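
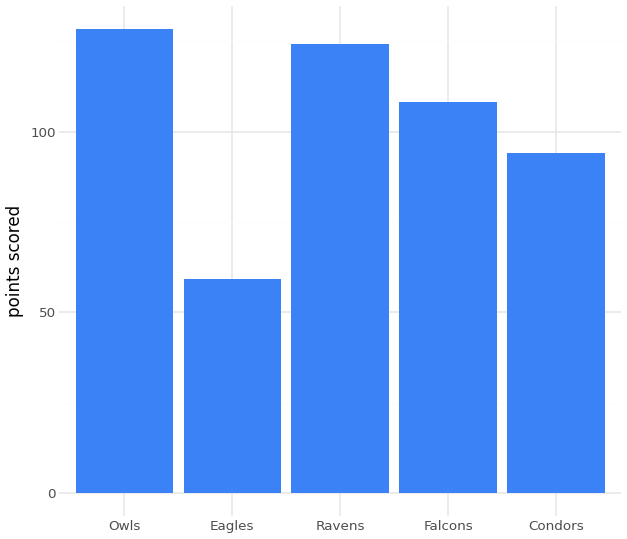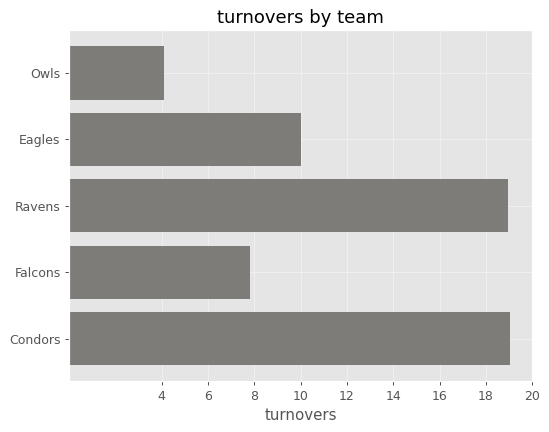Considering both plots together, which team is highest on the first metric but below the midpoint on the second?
Owls

Chart 2 median turnovers ≈ 10; below-median teams: Owls, Falcons. Among those, Owls has the highest points scored (≈ 120).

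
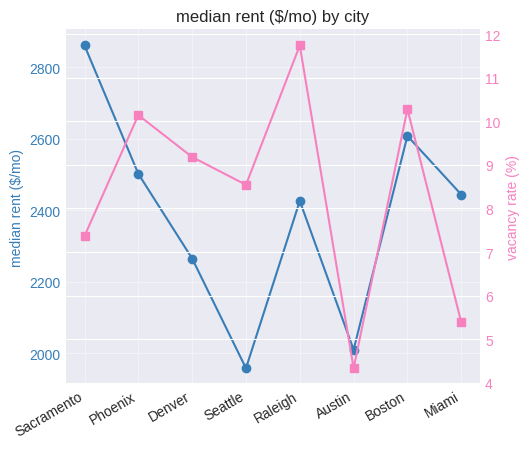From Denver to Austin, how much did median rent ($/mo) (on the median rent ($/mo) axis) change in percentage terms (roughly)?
Denver ≈ 2300, Austin ≈ 2000; (2000 − 2300) / 2300 ≈ -13%.

≈ -13%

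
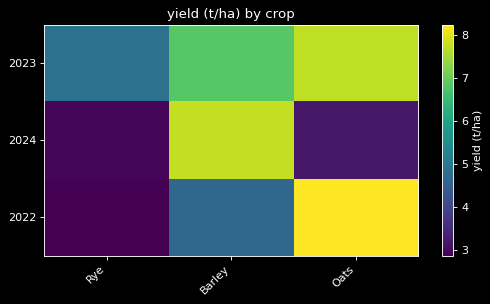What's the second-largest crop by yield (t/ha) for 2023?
Barley

Top 3 for 2023: Oats ≈ 7.5, Barley ≈ 7.0, Rye ≈ 5.0.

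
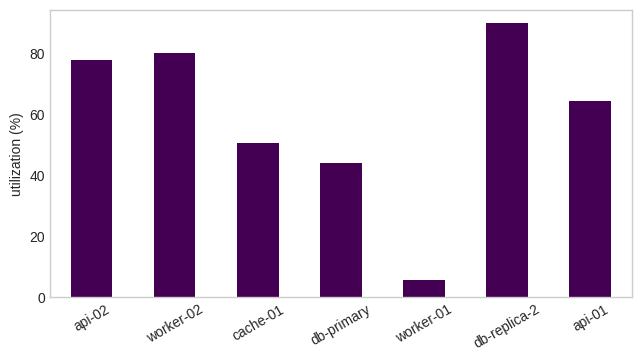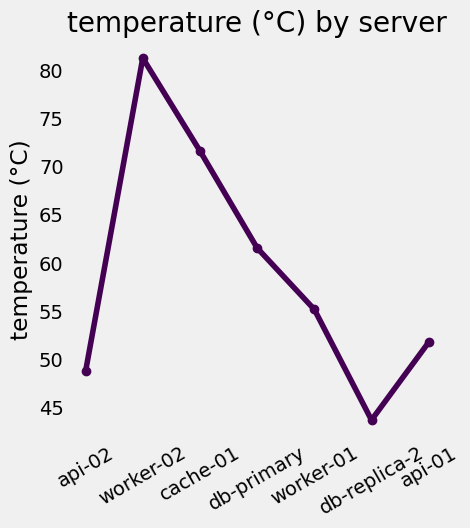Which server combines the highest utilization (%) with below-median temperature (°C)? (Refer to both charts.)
db-replica-2

Chart 2 median temperature (°C) ≈ 60; below-median servers: api-02, db-replica-2, api-01. Among those, db-replica-2 has the highest utilization (%) (≈ 90).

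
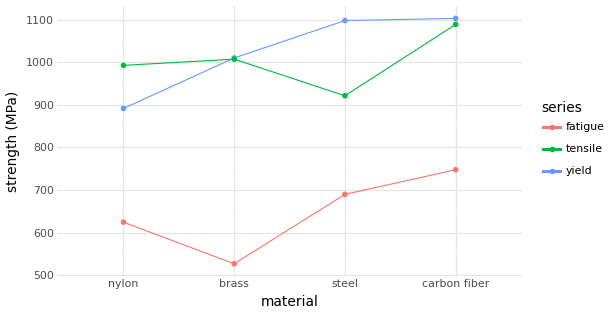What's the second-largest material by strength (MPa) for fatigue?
Top 3 for fatigue: carbon fiber ≈ 750, steel ≈ 700, nylon ≈ 600.

steel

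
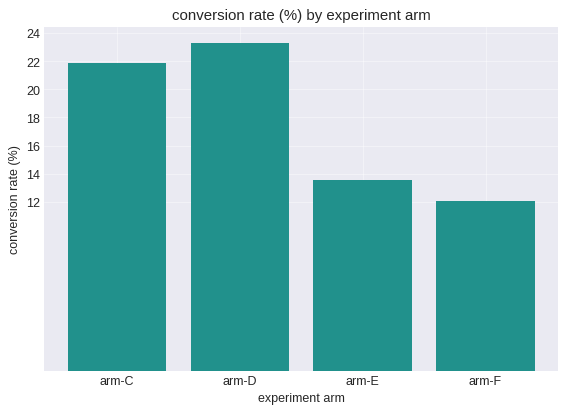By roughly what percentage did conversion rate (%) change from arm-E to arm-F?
≈ -14.3%

arm-E ≈ 14, arm-F ≈ 12; (12 − 14) / 14 ≈ -14.3%.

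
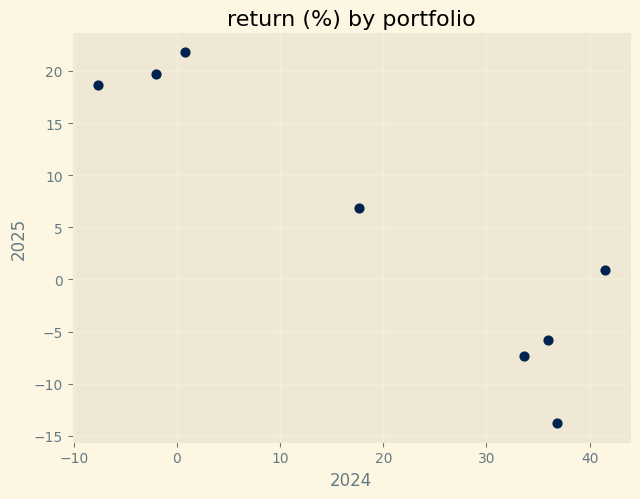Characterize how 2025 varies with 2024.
negative, strong

Points are negatively correlated; strong (|r| ≈ 0.9).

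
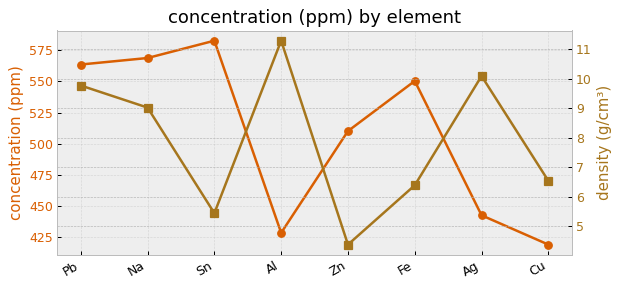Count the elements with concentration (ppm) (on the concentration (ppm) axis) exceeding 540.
4

Above 540: Pb, Na, Sn, Fe.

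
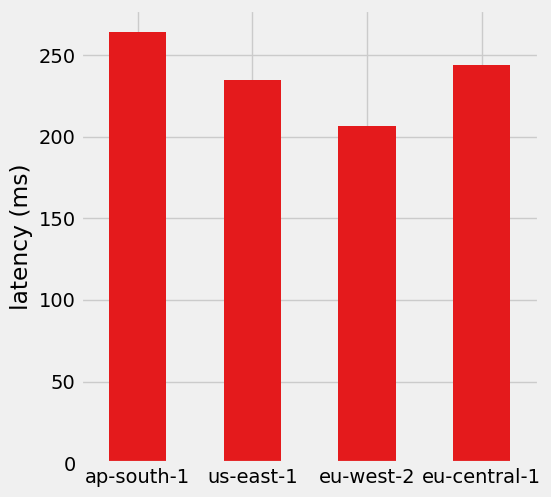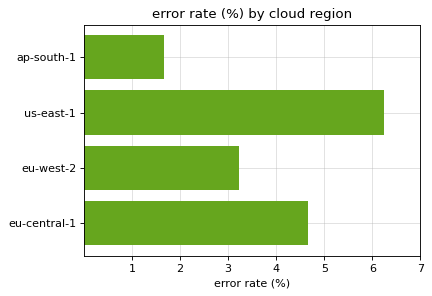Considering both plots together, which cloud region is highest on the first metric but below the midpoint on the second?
ap-south-1

Chart 2 median error rate (%) ≈ 4; below-median cloud regions: ap-south-1, eu-west-2. Among those, ap-south-1 has the highest latency (ms) (≈ 275).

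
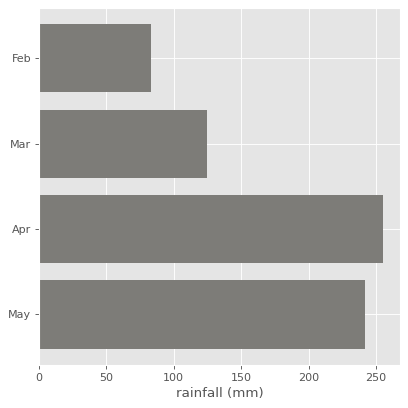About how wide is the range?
≈ 175

Max Apr ≈ 250, min Feb ≈ 75; range ≈ 175.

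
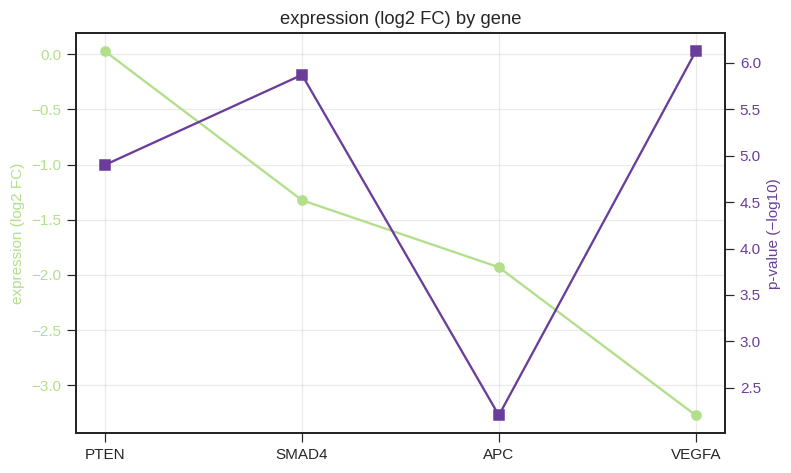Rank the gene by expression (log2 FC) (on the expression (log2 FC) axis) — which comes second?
SMAD4

Top 3 (on the expression (log2 FC) axis): PTEN ≈ 0.0, SMAD4 ≈ -1.5, APC ≈ -2.0.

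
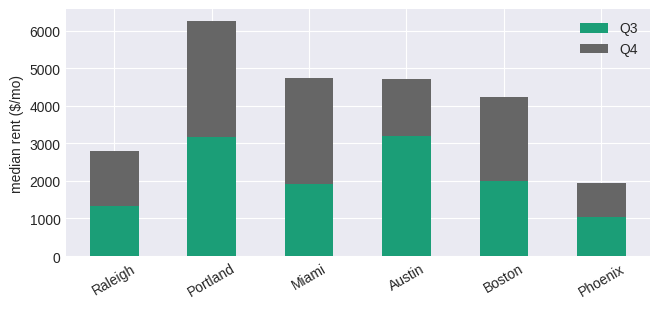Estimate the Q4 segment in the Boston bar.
Q4 top ≈ 4000, bottom ≈ 2000; segment ≈ 2000.

≈ 2000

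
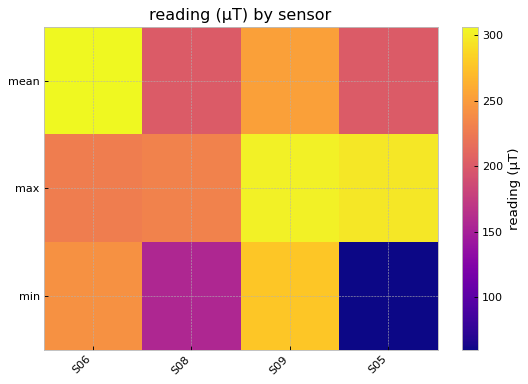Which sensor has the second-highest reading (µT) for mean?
Top 3 for mean: S06 ≈ 300, S09 ≈ 250, S08 ≈ 200.

S09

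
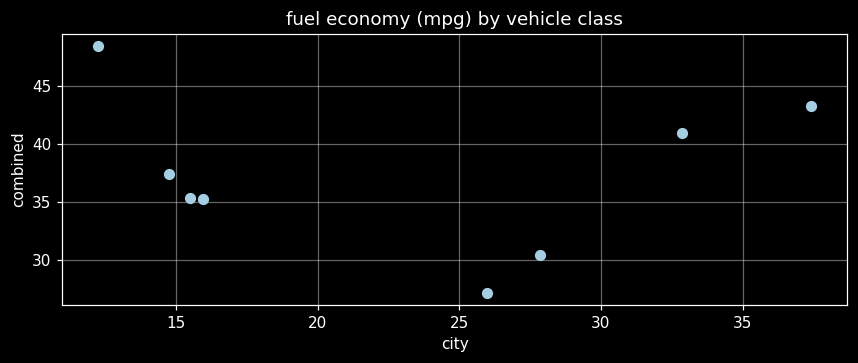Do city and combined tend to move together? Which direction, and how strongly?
no clear correlation

Points are roughly uncorrelated; weak (|r| ≈ 0.1).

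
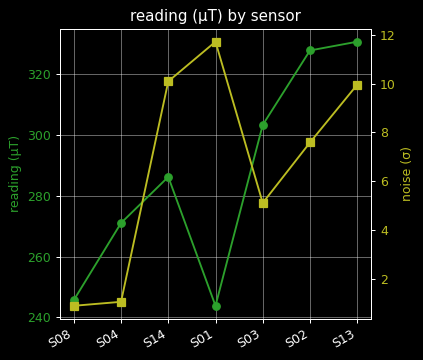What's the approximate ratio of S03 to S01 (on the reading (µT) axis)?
S03 ≈ 300, S01 ≈ 240; 300/240 ≈ 1.25.

≈ 1.25×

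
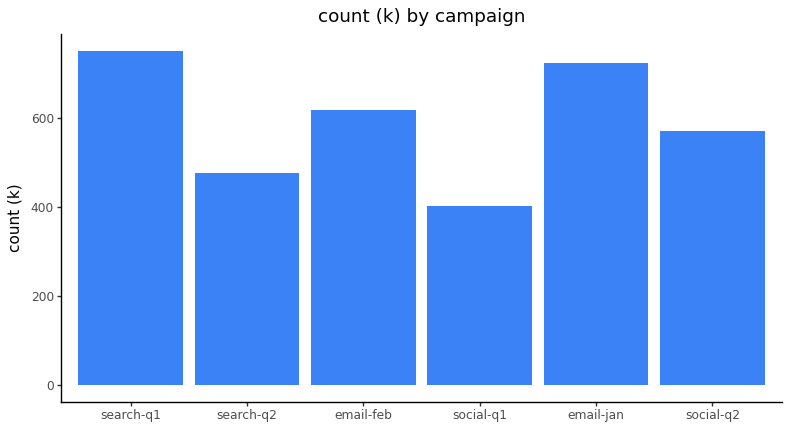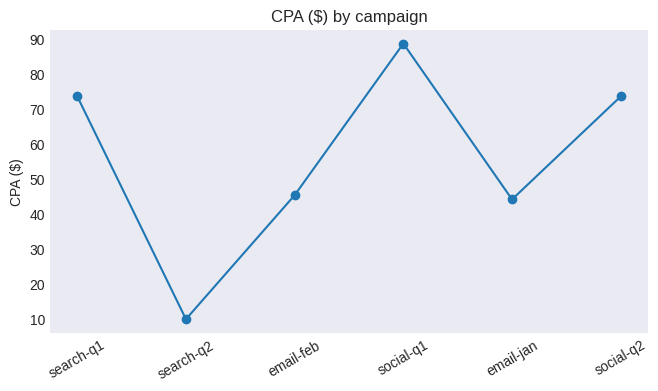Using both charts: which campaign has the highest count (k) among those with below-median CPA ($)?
Chart 2 median CPA ($) ≈ 60; below-median campaigns: search-q2, email-feb, email-jan. Among those, email-jan has the highest count (k) (≈ 700).

email-jan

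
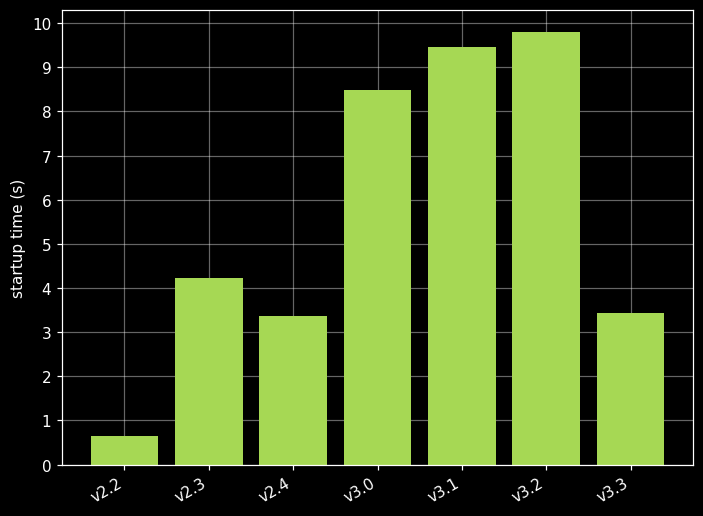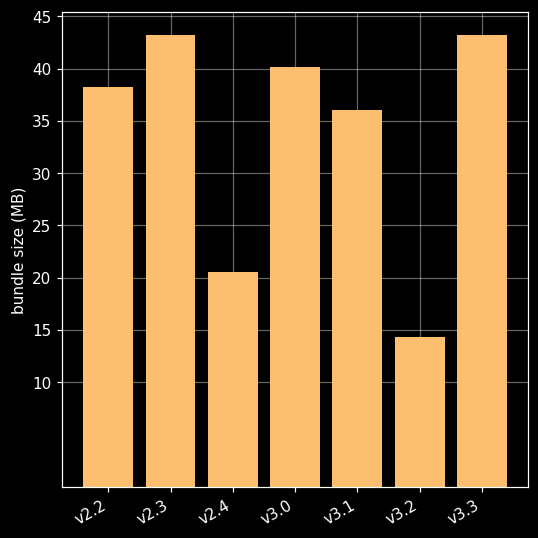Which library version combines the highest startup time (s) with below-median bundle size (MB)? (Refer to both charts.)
Chart 2 median bundle size (MB) ≈ 40; below-median library versions: v2.4, v3.1, v3.2. Among those, v3.2 has the highest startup time (s) (≈ 10).

v3.2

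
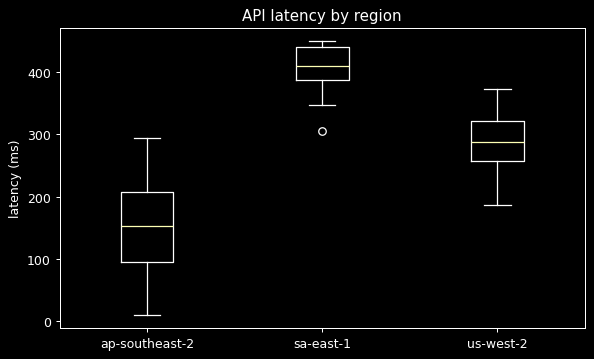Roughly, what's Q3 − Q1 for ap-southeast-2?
Q3 ≈ 200, Q1 ≈ 100; IQR ≈ 100.

≈ 100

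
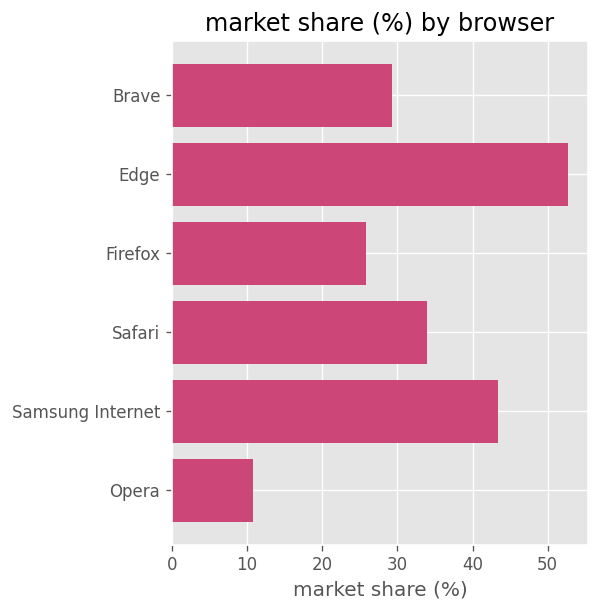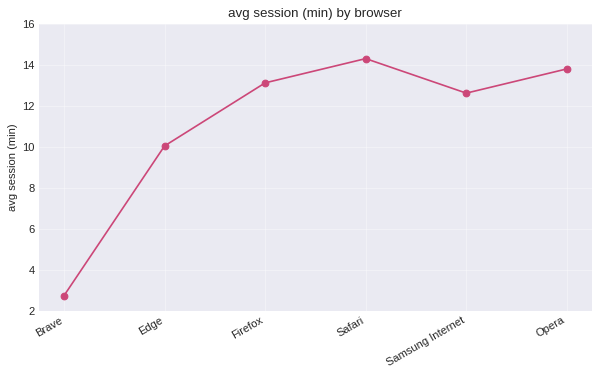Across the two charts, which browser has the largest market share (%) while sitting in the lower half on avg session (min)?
Edge

Chart 2 median avg session (min) ≈ 12; below-median browsers: Brave, Edge, Samsung Internet. Among those, Edge has the highest market share (%) (≈ 55).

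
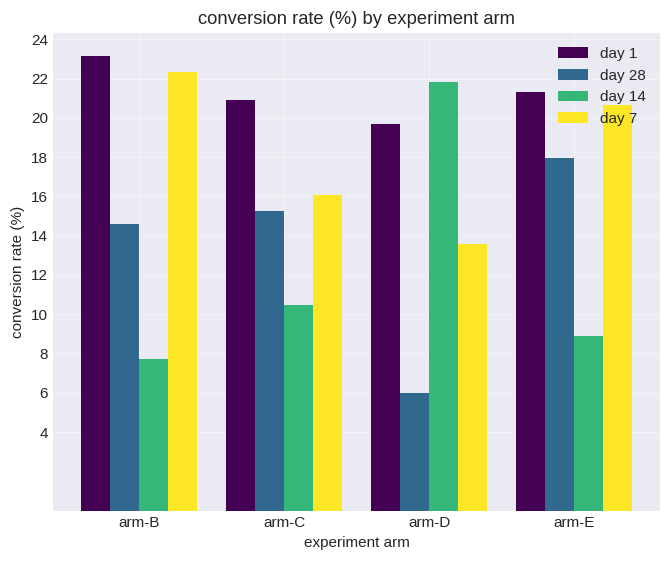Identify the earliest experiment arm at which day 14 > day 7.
arm-D

arm-C: day 14 ≈ 10 vs day 7 ≈ 16 (not yet); arm-D: day 14 ≈ 22 vs day 7 ≈ 14 (first crossover).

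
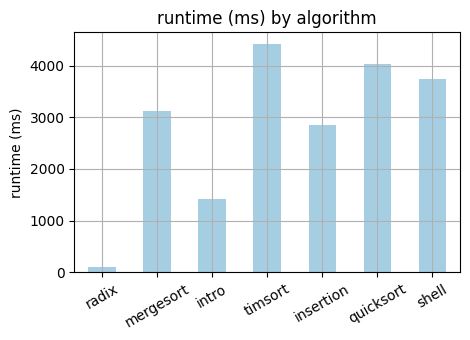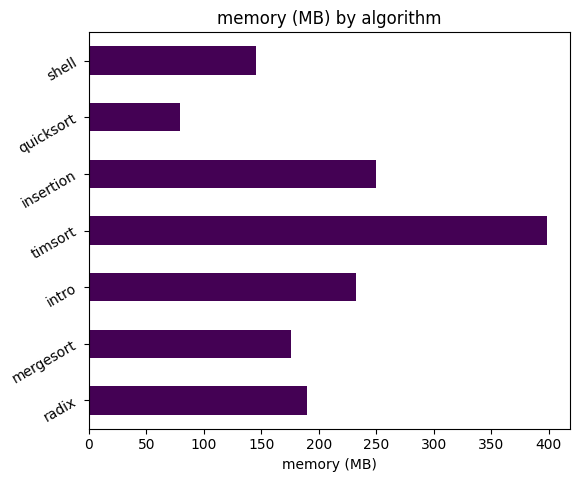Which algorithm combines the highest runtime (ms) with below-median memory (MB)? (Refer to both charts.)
Chart 2 median memory (MB) ≈ 200; below-median algorithms: mergesort, quicksort, shell. Among those, quicksort has the highest runtime (ms) (≈ 4000).

quicksort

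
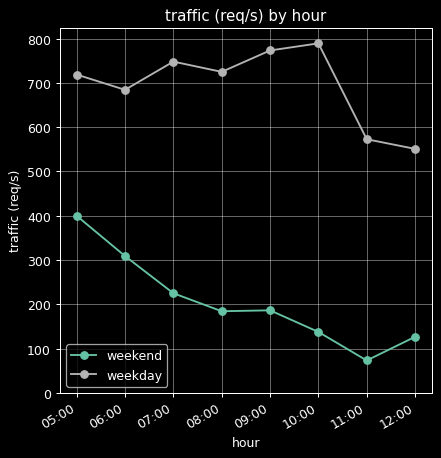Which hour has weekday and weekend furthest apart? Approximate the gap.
10:00, ≈ 700 req/s

10:00: weekday ≈ 800, weekend ≈ 100 → gap ≈ 700. Next-largest (09:00) is only ≈ 600.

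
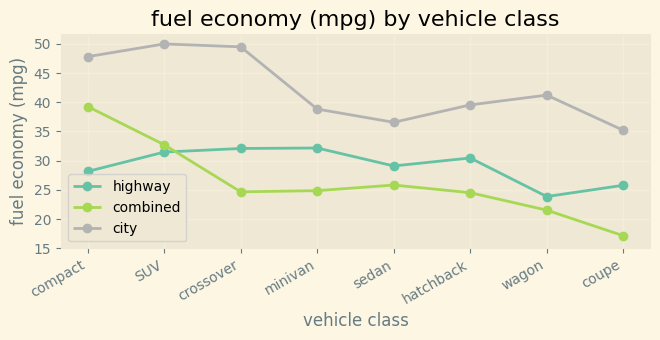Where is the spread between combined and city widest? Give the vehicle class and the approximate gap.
crossover: combined ≈ 25, city ≈ 50 → gap ≈ 25. Next-largest (wagon) is only ≈ 20.

crossover, ≈ 25 mpg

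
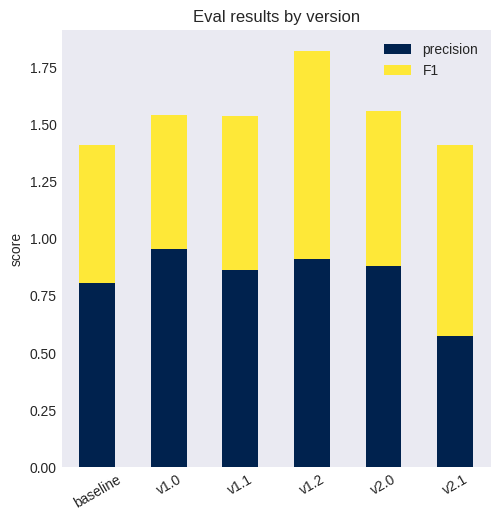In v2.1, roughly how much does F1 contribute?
F1 top ≈ 1.4, bottom ≈ 0.6; segment ≈ 0.8.

≈ 0.8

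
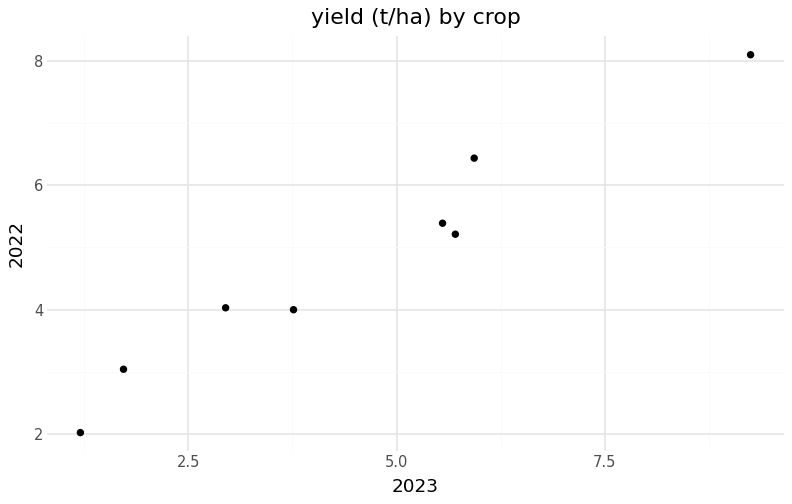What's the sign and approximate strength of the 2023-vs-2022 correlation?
Points are positively correlated; strong (|r| ≈ 1.0).

positive, strong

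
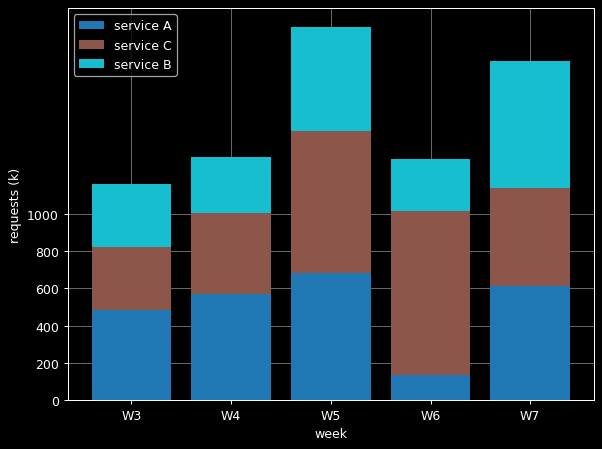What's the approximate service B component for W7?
≈ 600

service B top ≈ 1800, bottom ≈ 1200; segment ≈ 600.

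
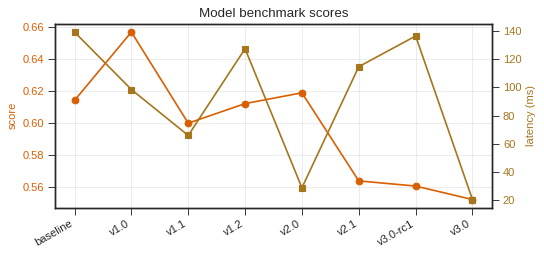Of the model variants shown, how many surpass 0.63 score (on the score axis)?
Above 0.63: v1.0.

1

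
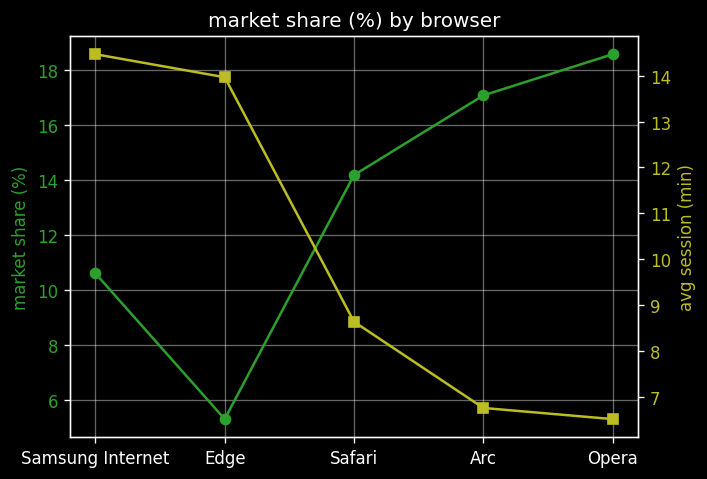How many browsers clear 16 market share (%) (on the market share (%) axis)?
2

Above 16: Arc, Opera.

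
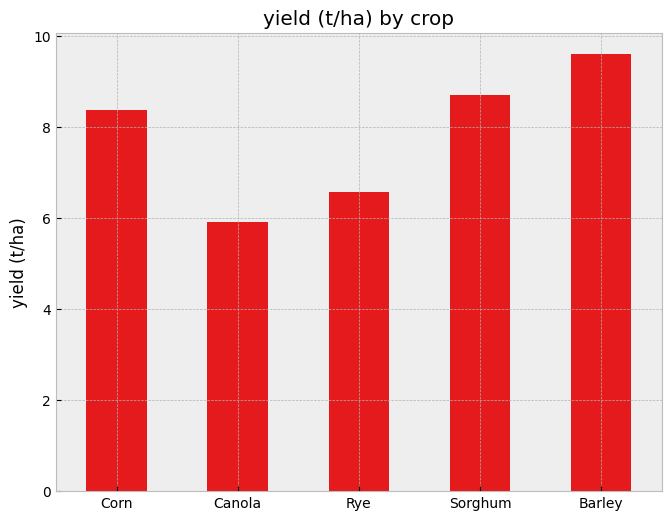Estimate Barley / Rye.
≈ 1.43×

Barley ≈ 10, Rye ≈ 7; 10/7 ≈ 1.43.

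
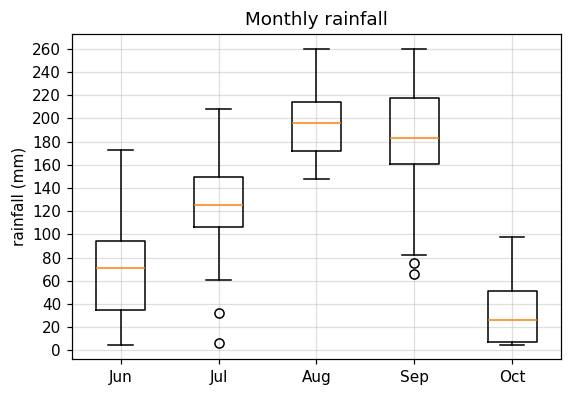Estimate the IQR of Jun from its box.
≈ 60

Q3 ≈ 100, Q1 ≈ 40; IQR ≈ 60.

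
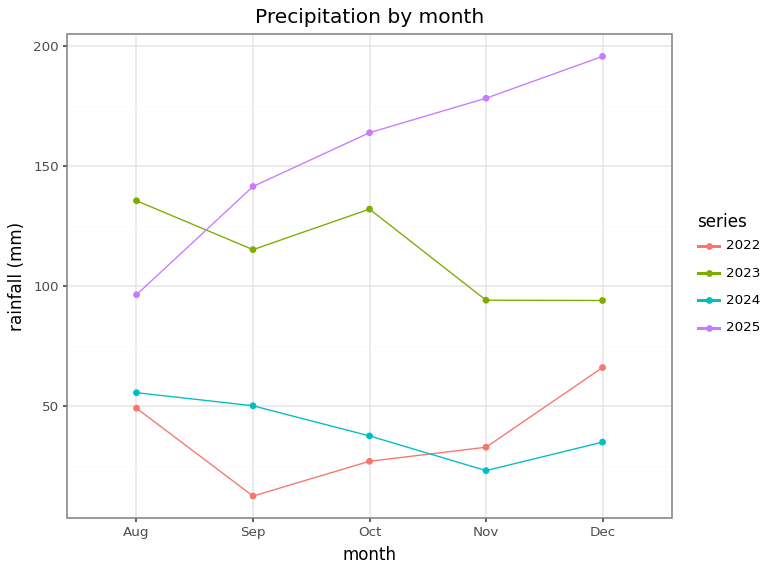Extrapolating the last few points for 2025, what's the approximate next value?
≈ 220

Last three: 160, 180, 200 → slope ≈ 20/step → next ≈ 220.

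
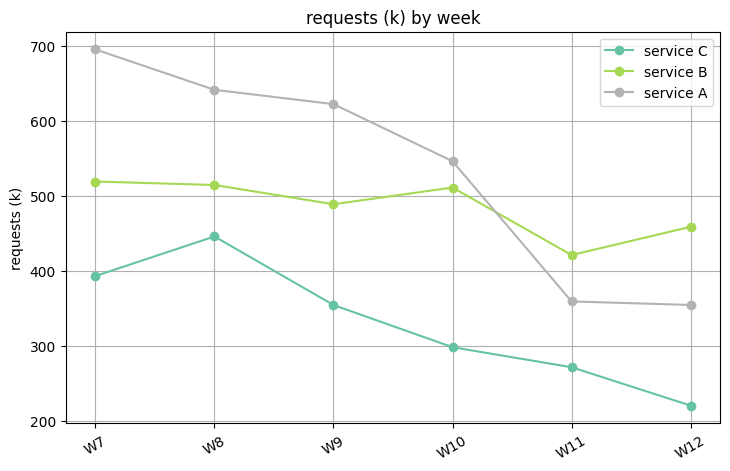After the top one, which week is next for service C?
Top 3 for service C: W8 ≈ 450, W7 ≈ 400, W9 ≈ 350.

W7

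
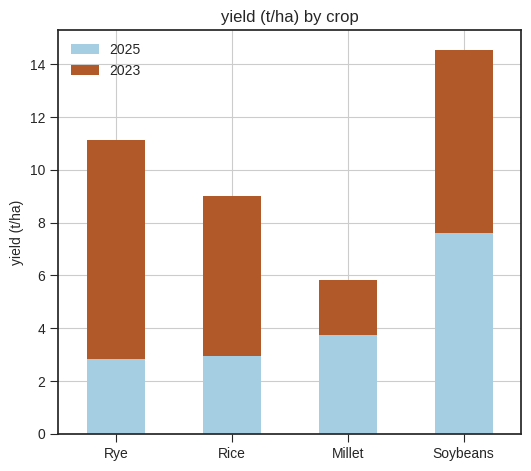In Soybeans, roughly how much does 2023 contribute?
2023 top ≈ 14, bottom ≈ 8; segment ≈ 6.

≈ 6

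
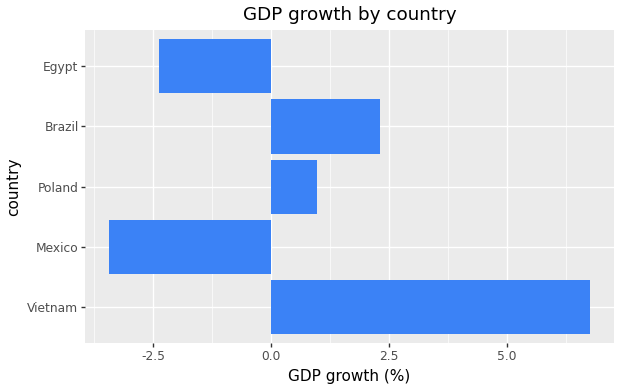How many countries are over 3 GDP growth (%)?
1

Above 3: Vietnam.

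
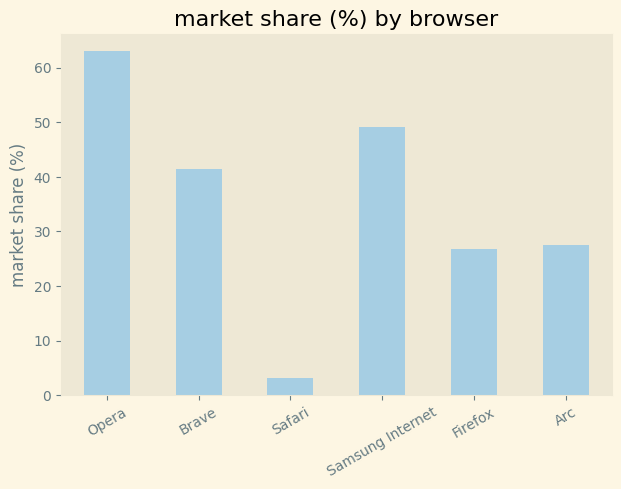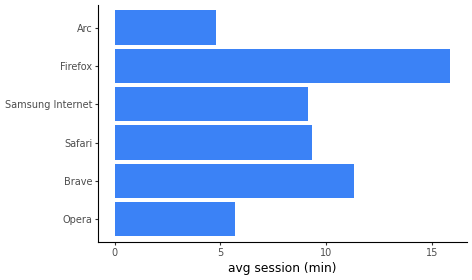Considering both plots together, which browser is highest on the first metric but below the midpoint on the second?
Opera

Chart 2 median avg session (min) ≈ 10; below-median browsers: Opera, Samsung Internet, Arc. Among those, Opera has the highest market share (%) (≈ 60).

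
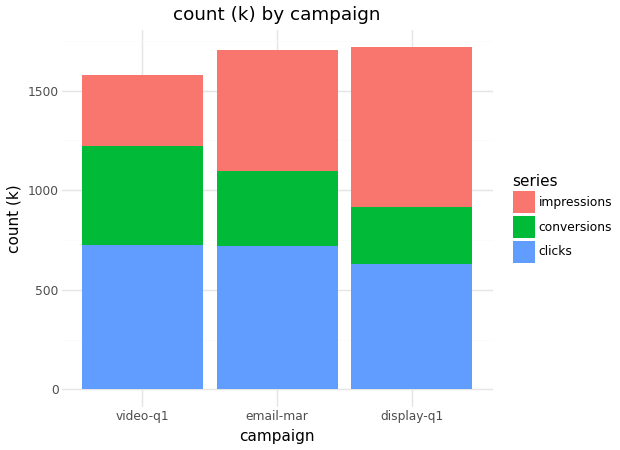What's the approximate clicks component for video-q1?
≈ 800

clicks top ≈ 800, bottom ≈ 0; segment ≈ 800.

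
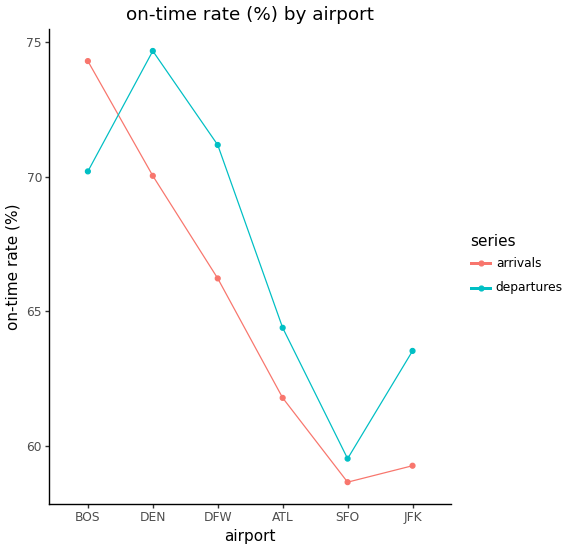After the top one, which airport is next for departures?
Top 3 for departures: DEN ≈ 74, DFW ≈ 72, BOS ≈ 70.

DFW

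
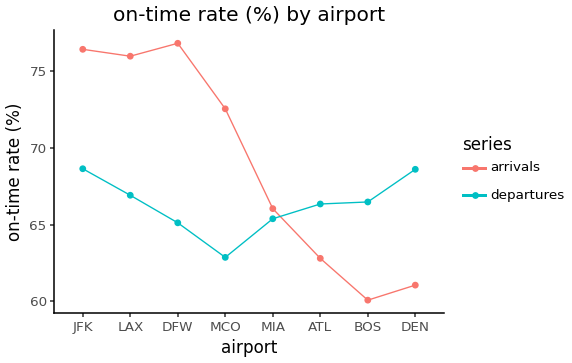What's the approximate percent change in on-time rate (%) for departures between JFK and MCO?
JFK ≈ 68, MCO ≈ 62; (62 − 68) / 68 ≈ -8.8%.

≈ -8.8%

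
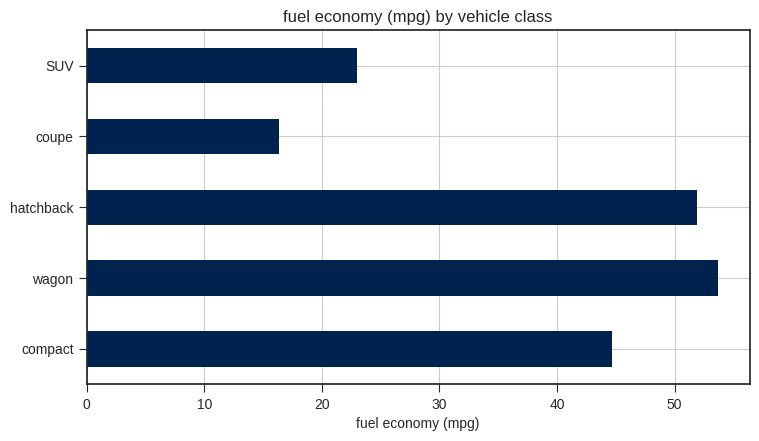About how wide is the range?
≈ 40

Max wagon ≈ 55, min coupe ≈ 15; range ≈ 40.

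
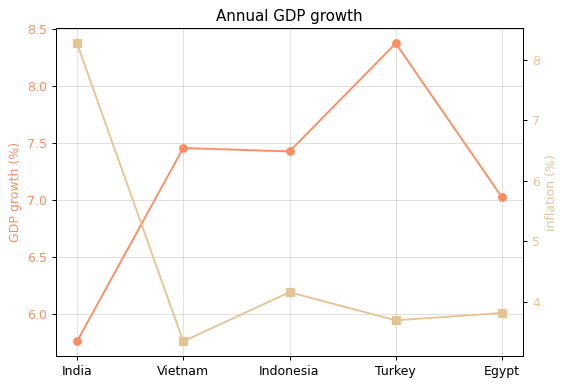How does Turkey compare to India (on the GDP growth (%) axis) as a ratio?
≈ 1.42×

Turkey ≈ 8.5, India ≈ 6.0; 8.5/6.0 ≈ 1.42.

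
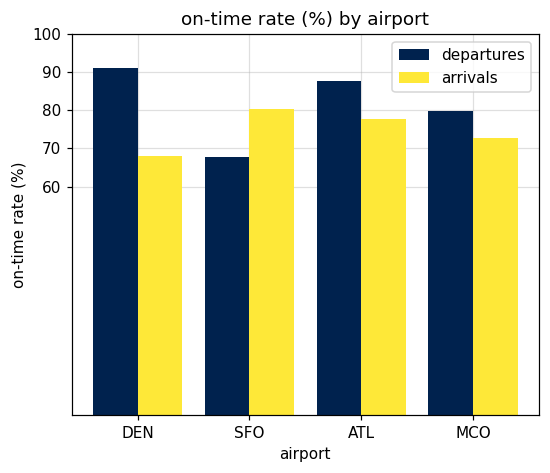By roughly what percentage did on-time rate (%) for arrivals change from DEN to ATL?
≈ +14.3%

DEN ≈ 70, ATL ≈ 80; (80 − 70) / 70 ≈ +14.3%.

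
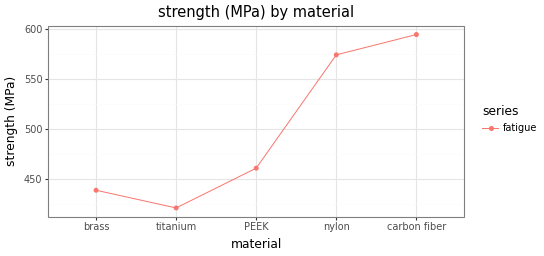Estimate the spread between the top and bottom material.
≈ 180

Max carbon fiber ≈ 600, min titanium ≈ 420; range ≈ 180.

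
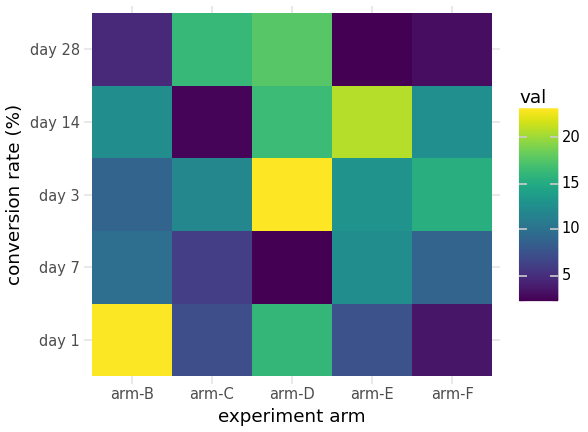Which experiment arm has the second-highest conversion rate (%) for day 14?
arm-D

Top 3 for day 14: arm-E ≈ 20, arm-D ≈ 16, arm-F ≈ 12.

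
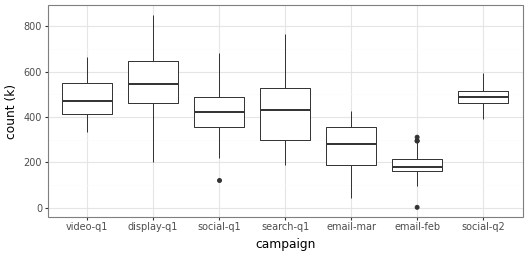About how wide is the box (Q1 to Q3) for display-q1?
≈ 200

Q3 ≈ 650, Q1 ≈ 450; IQR ≈ 200.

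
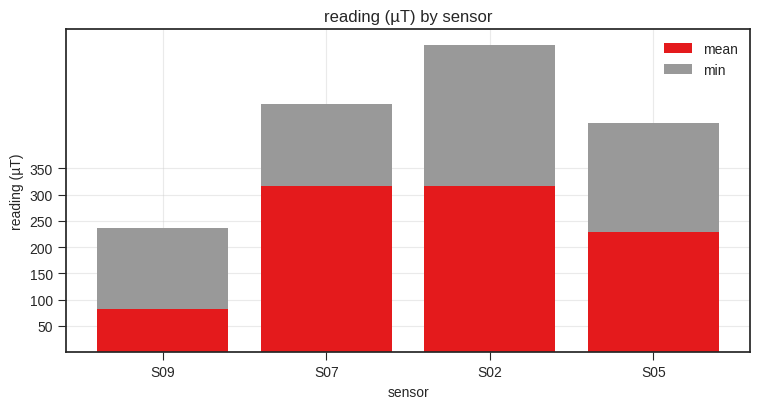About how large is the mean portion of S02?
mean top ≈ 300, bottom ≈ 0; segment ≈ 300.

≈ 300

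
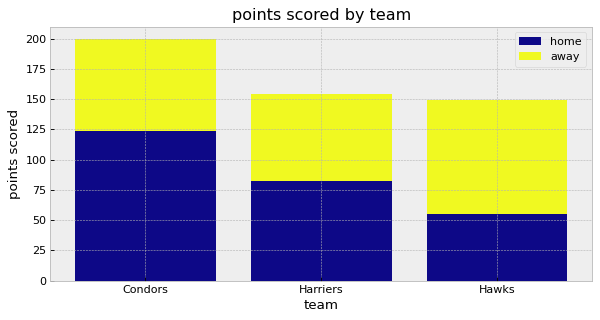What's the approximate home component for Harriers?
home top ≈ 80, bottom ≈ 0; segment ≈ 80.

≈ 80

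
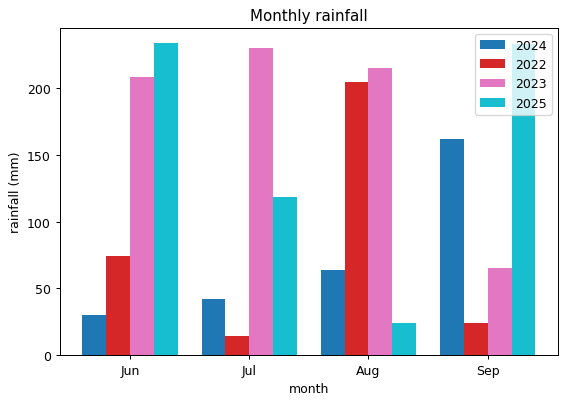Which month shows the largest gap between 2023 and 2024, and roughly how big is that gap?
Jul: 2023 ≈ 240, 2024 ≈ 40 → gap ≈ 200. Next-largest (Jun) is only ≈ 180.

Jul, ≈ 200 mm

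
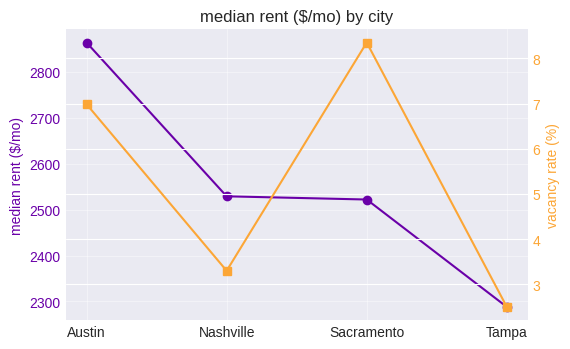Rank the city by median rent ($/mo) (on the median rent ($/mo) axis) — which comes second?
Nashville

Top 3 (on the median rent ($/mo) axis): Austin ≈ 2850, Nashville ≈ 2550, Sacramento ≈ 2500.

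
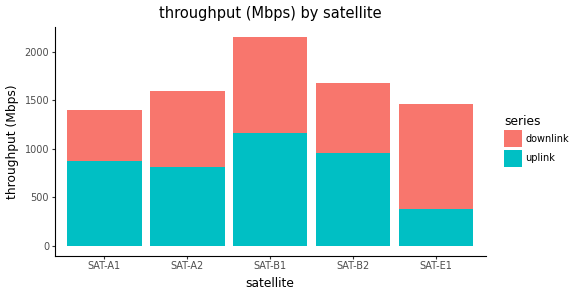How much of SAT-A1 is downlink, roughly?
≈ 600

downlink top ≈ 1400, bottom ≈ 800; segment ≈ 600.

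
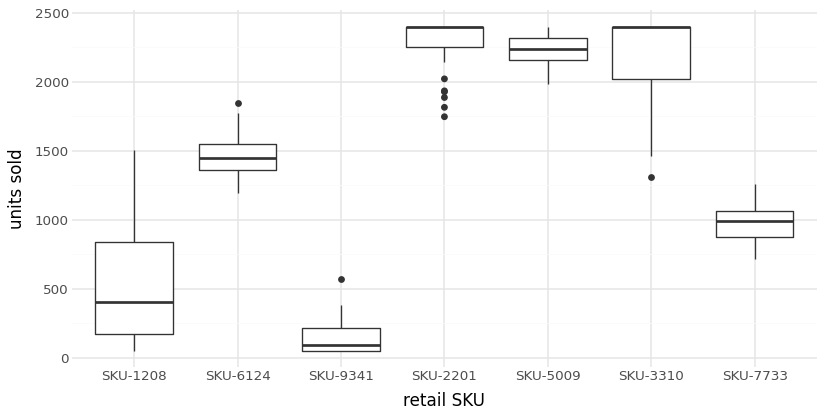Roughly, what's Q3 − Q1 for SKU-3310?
Q3 ≈ 2400, Q1 ≈ 2000; IQR ≈ 400.

≈ 400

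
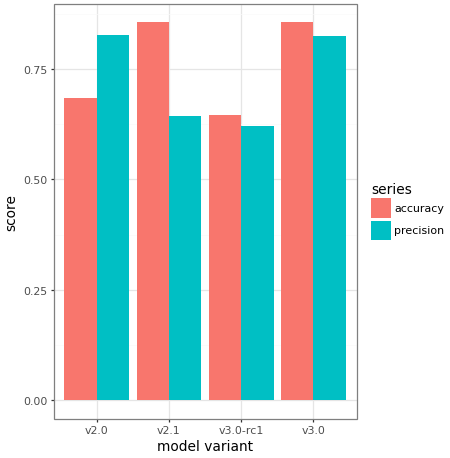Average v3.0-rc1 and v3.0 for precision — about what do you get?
≈ 0.7

(0.6 + 0.8) / 2 ≈ 0.7.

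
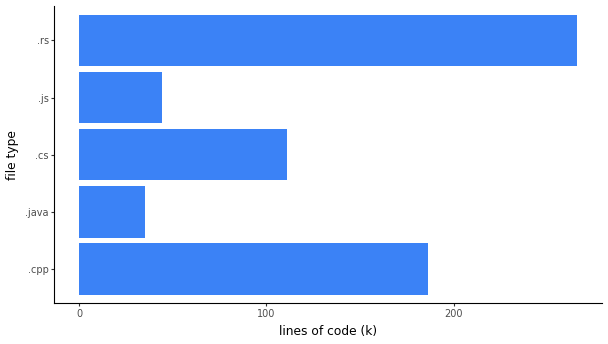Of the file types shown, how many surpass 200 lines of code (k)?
1

Above 200: .rs.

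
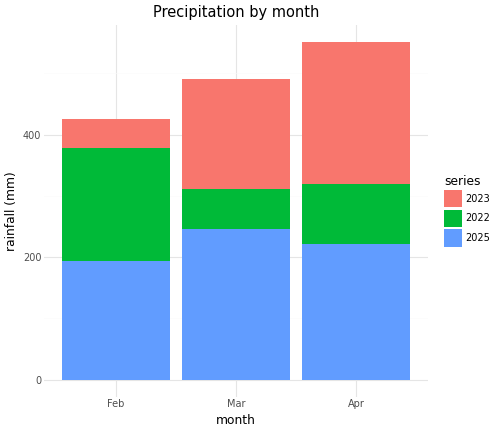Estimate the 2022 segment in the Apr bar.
≈ 100

2022 top ≈ 300, bottom ≈ 200; segment ≈ 100.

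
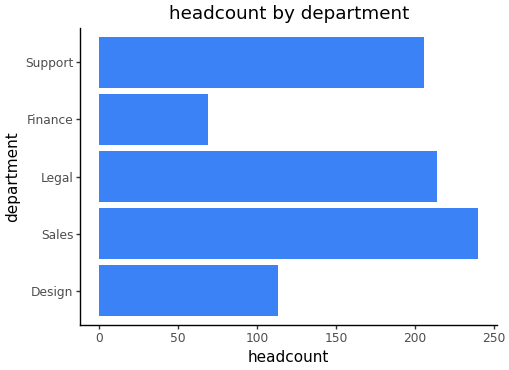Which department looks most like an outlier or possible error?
Finance ≈ 60; the rest sit between ≈ 120 and ≈ 240.

Finance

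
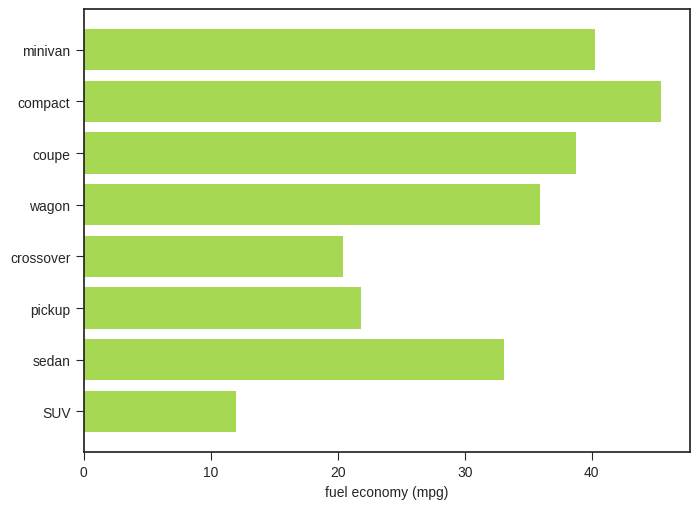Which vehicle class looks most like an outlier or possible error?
SUV ≈ 10; the rest sit between ≈ 20 and ≈ 45.

SUV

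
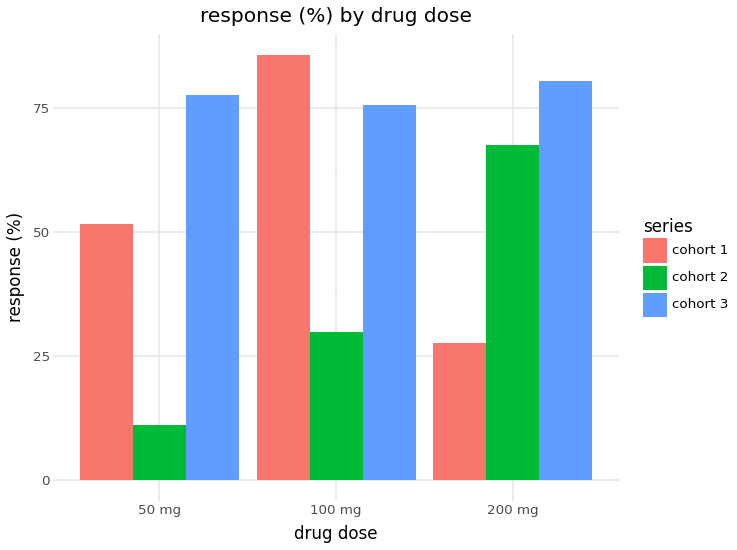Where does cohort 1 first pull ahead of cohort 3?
50 mg: cohort 1 ≈ 50 vs cohort 3 ≈ 80 (not yet); 100 mg: cohort 1 ≈ 90 vs cohort 3 ≈ 80 (first crossover).

100 mg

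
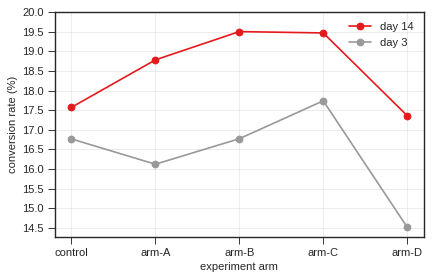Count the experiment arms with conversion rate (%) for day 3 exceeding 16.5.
3

Above 16.5: control, arm-B, arm-C.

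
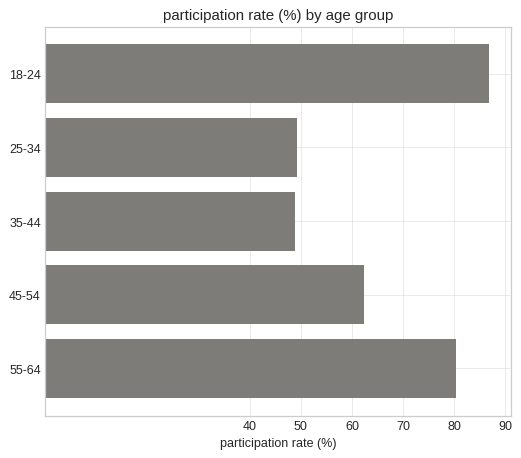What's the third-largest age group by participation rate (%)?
Top 4: 18-24 ≈ 90, 55-64 ≈ 80, 45-54 ≈ 60, 25-34 ≈ 50.

45-54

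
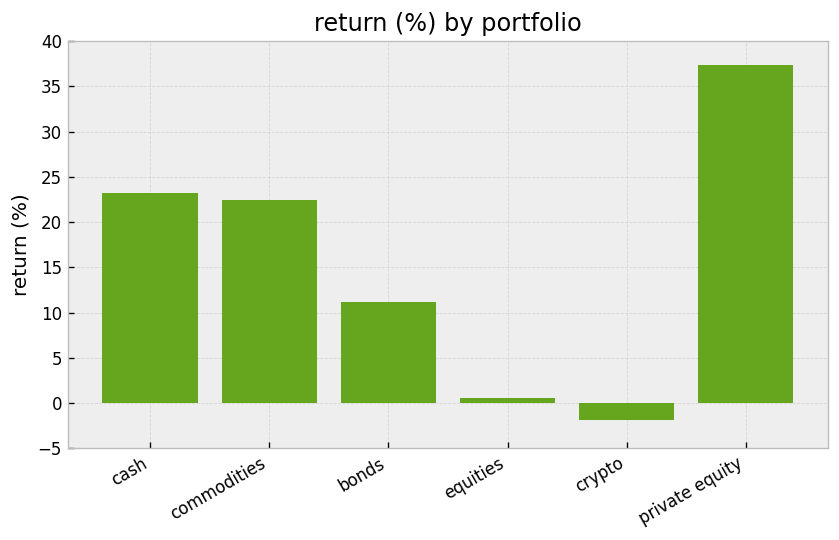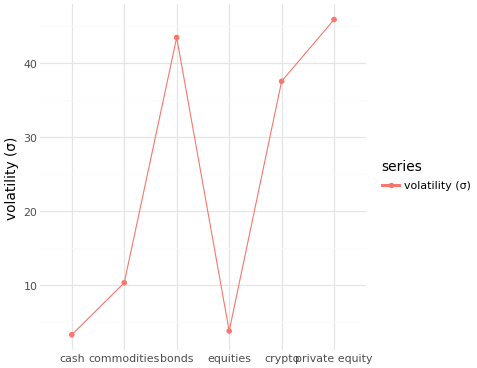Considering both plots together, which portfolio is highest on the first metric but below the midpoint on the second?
Chart 2 median volatility (σ) ≈ 25; below-median portfolios: cash, commodities, equities. Among those, cash has the highest return (%) (≈ 25).

cash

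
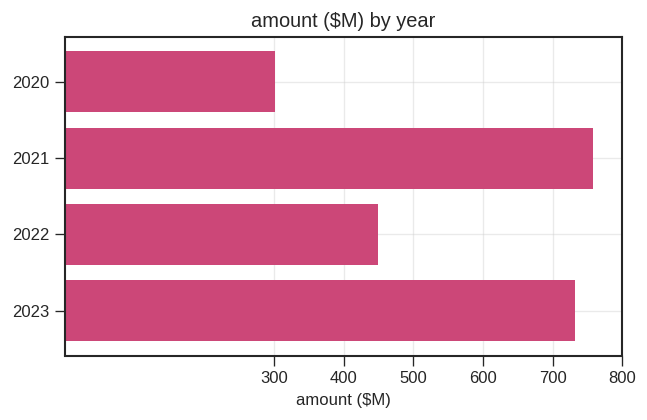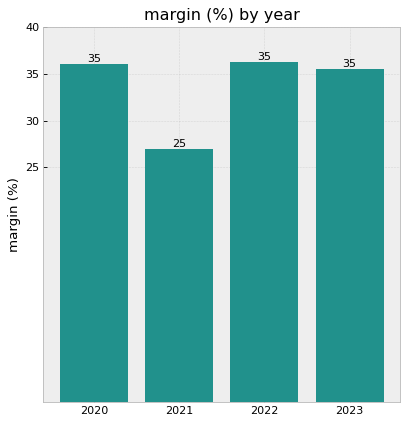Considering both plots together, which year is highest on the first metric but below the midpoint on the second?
Chart 2 median margin (%) ≈ 35; below-median years: 2021, 2023. Among those, 2021 has the highest amount ($M) (≈ 800).

2021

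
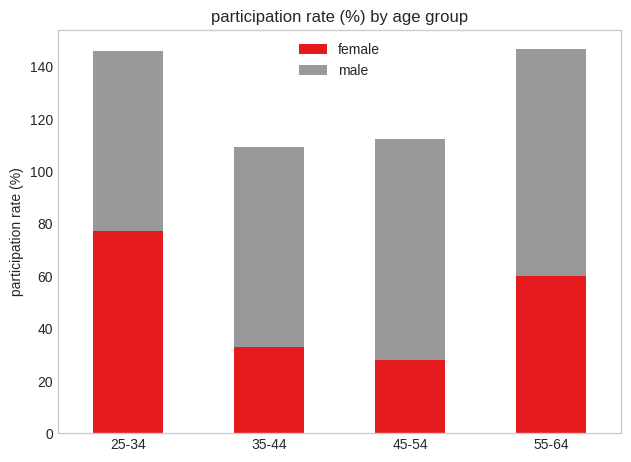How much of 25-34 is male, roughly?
male top ≈ 140, bottom ≈ 80; segment ≈ 60.

≈ 60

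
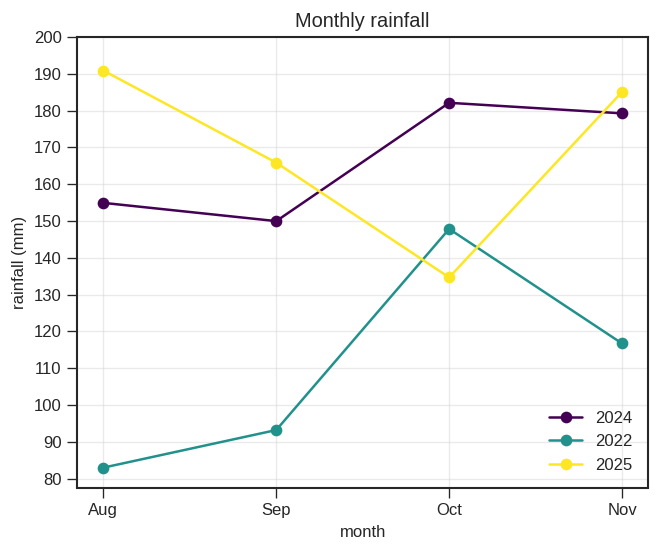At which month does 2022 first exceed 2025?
Sep: 2022 ≈ 90 vs 2025 ≈ 170 (not yet); Oct: 2022 ≈ 150 vs 2025 ≈ 130 (first crossover).

Oct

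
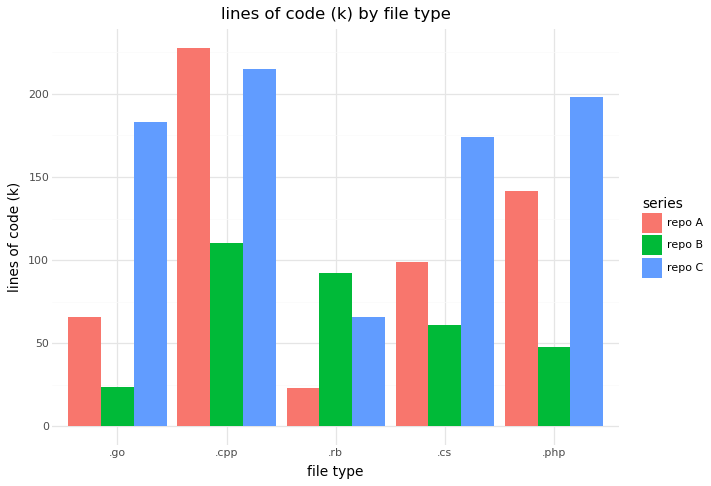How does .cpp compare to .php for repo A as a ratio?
≈ 1.57×

.cpp ≈ 220, .php ≈ 140; 220/140 ≈ 1.57.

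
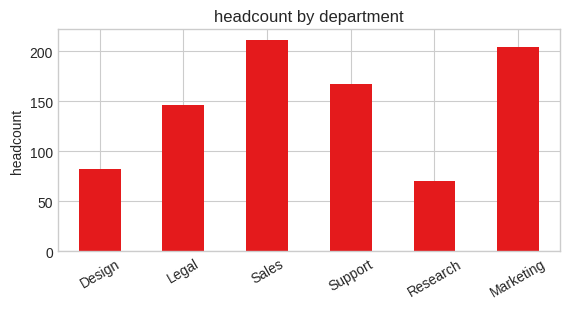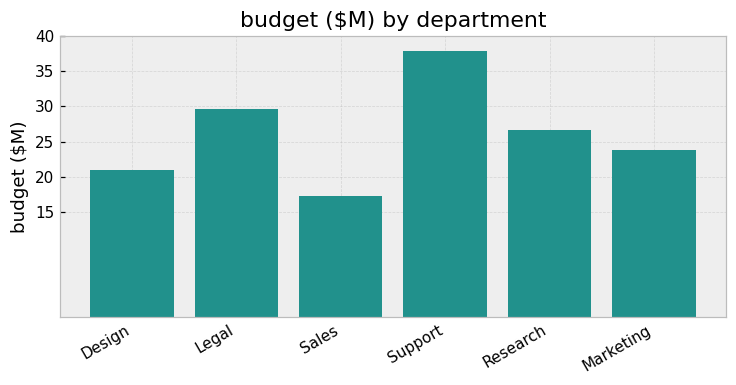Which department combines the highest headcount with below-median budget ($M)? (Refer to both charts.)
Sales

Chart 2 median budget ($M) ≈ 25; below-median departments: Design, Sales, Marketing. Among those, Sales has the highest headcount (≈ 220).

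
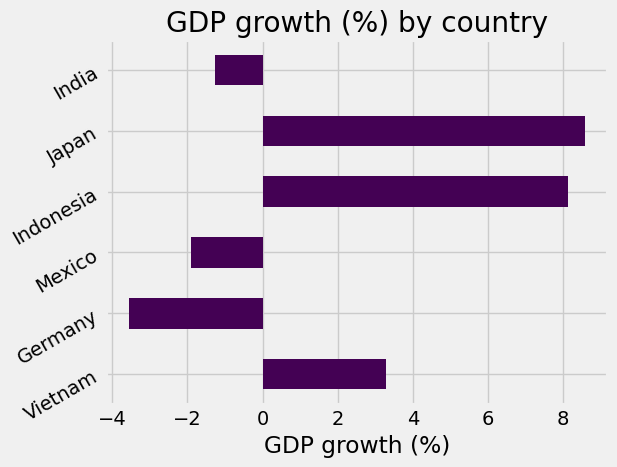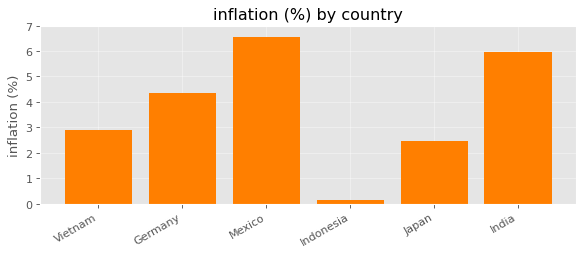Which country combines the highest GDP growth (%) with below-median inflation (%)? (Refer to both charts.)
Japan

Chart 2 median inflation (%) ≈ 4; below-median countries: Vietnam, Indonesia, Japan. Among those, Japan has the highest GDP growth (%) (≈ 9).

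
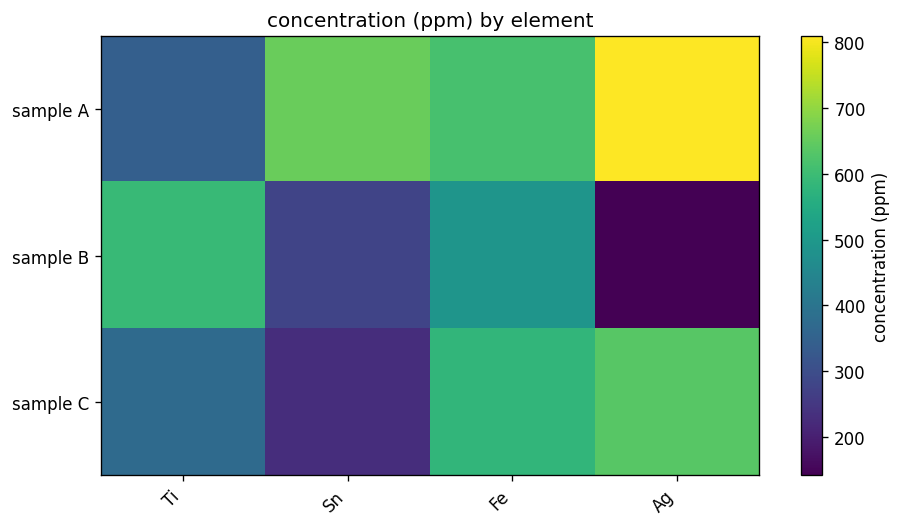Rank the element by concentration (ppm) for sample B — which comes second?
Fe

Top 3 for sample B: Ti ≈ 600, Fe ≈ 500, Sn ≈ 300.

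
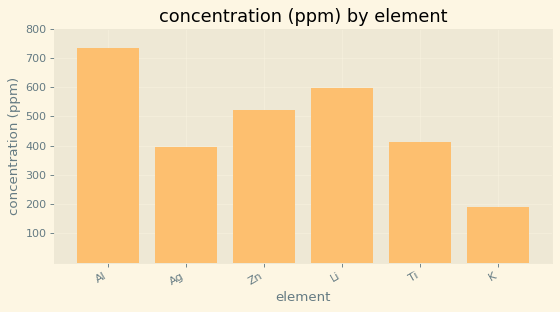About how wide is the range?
≈ 500

Max Al ≈ 700, min K ≈ 200; range ≈ 500.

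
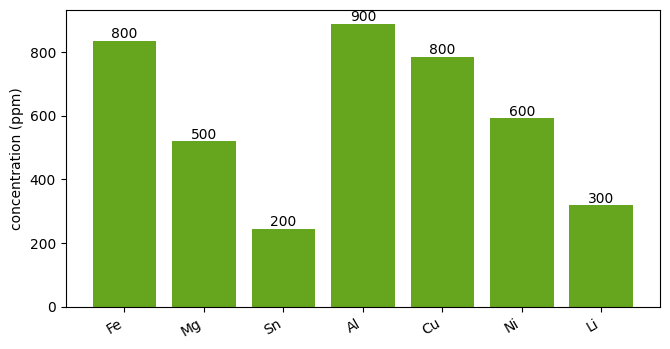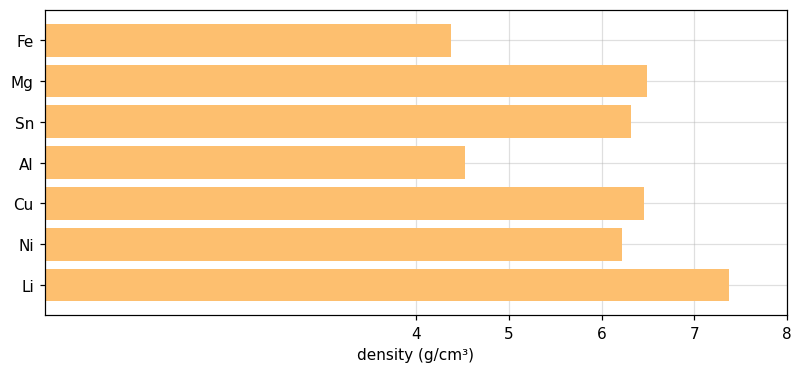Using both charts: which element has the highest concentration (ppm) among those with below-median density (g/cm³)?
Al

Chart 2 median density (g/cm³) ≈ 6; below-median elements: Fe, Al, Ni. Among those, Al has the highest concentration (ppm) (≈ 900).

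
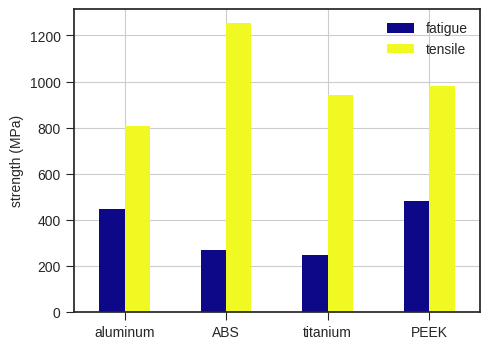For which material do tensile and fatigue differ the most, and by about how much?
ABS, ≈ 1000 MPa

ABS: tensile ≈ 1200, fatigue ≈ 200 → gap ≈ 1000. Next-largest (titanium) is only ≈ 800.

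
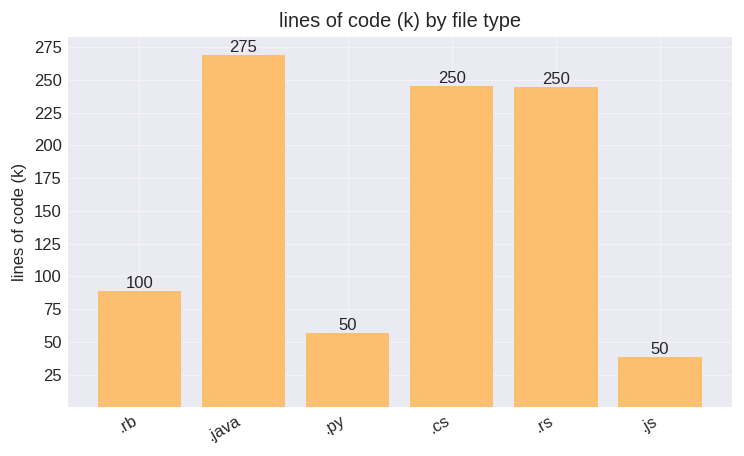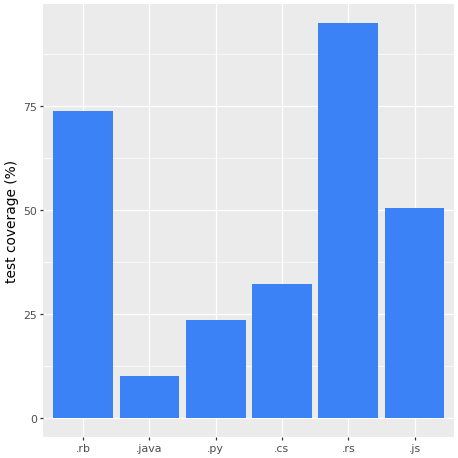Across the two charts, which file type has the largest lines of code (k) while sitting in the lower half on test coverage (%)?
.java

Chart 2 median test coverage (%) ≈ 40; below-median file types: .java, .py, .cs. Among those, .java has the highest lines of code (k) (≈ 275).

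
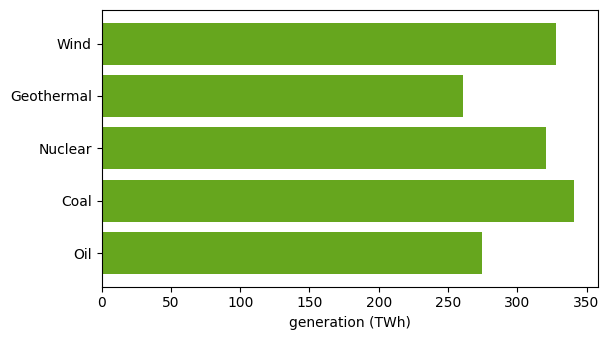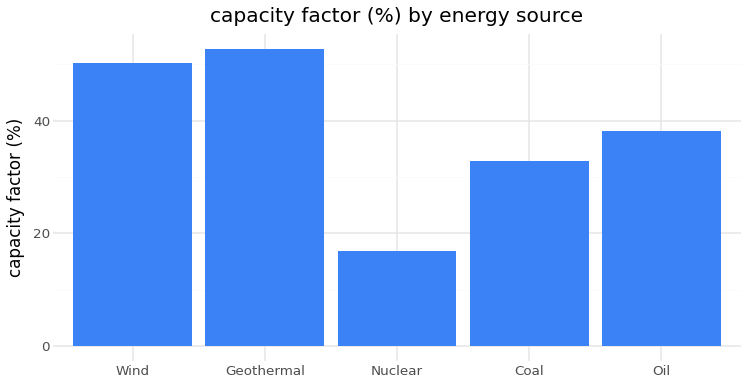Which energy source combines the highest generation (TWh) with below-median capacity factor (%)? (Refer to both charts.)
Coal

Chart 2 median capacity factor (%) ≈ 40; below-median energy sources: Nuclear, Coal. Among those, Coal has the highest generation (TWh) (≈ 350).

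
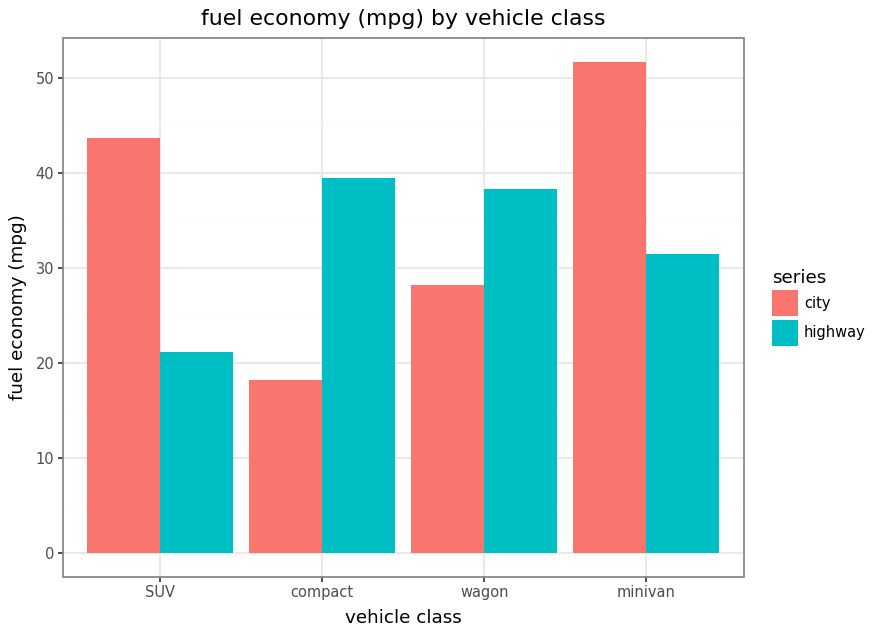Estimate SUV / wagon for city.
≈ 1.5×

SUV ≈ 45, wagon ≈ 30; 45/30 ≈ 1.5.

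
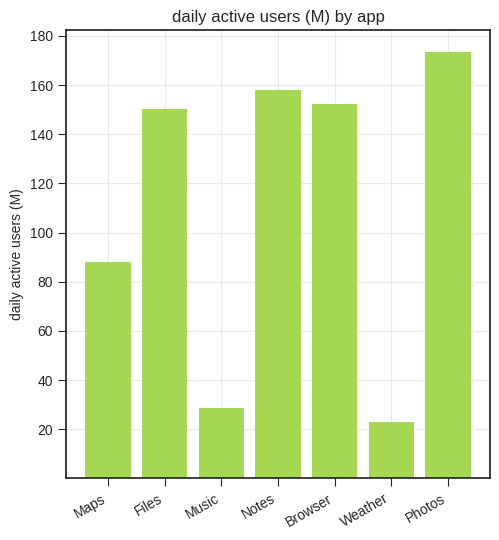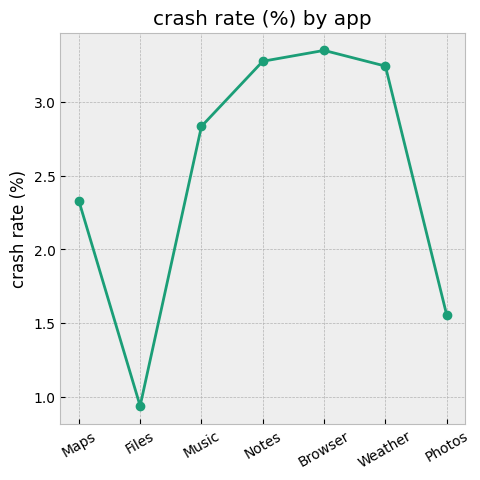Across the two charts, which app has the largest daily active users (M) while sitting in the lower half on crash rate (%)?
Photos

Chart 2 median crash rate (%) ≈ 3; below-median apps: Maps, Files, Photos. Among those, Photos has the highest daily active users (M) (≈ 180).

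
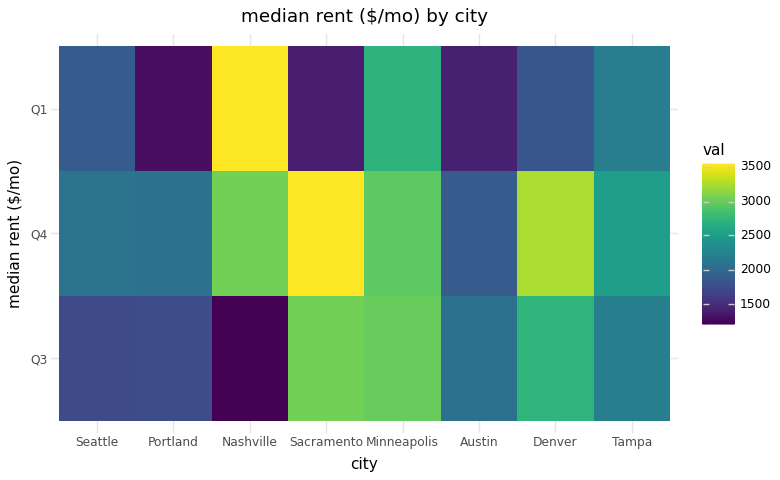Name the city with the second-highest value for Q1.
Top 3 for Q1: Nashville ≈ 3600, Minneapolis ≈ 2800, Tampa ≈ 2200.

Minneapolis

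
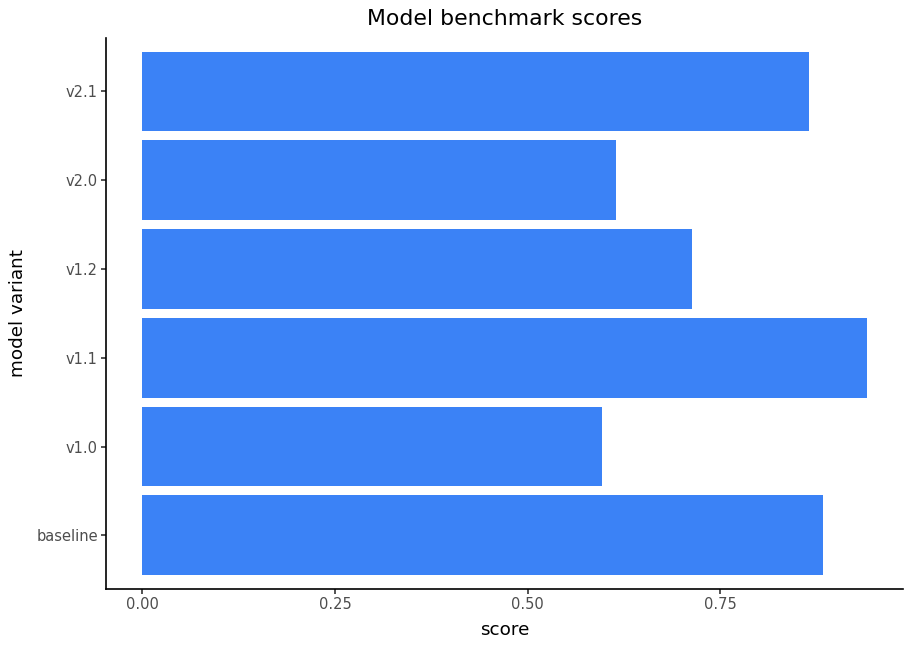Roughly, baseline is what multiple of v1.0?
≈ 1.5×

baseline ≈ 0.9, v1.0 ≈ 0.6; 0.9/0.6 ≈ 1.5.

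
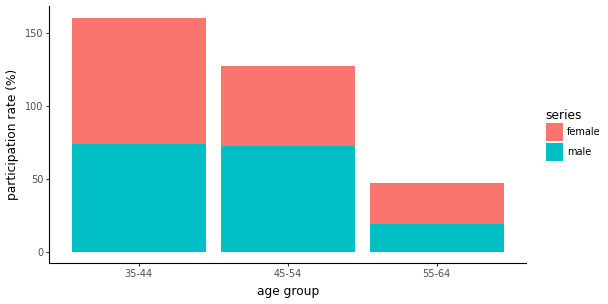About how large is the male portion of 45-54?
male top ≈ 80, bottom ≈ 0; segment ≈ 80.

≈ 80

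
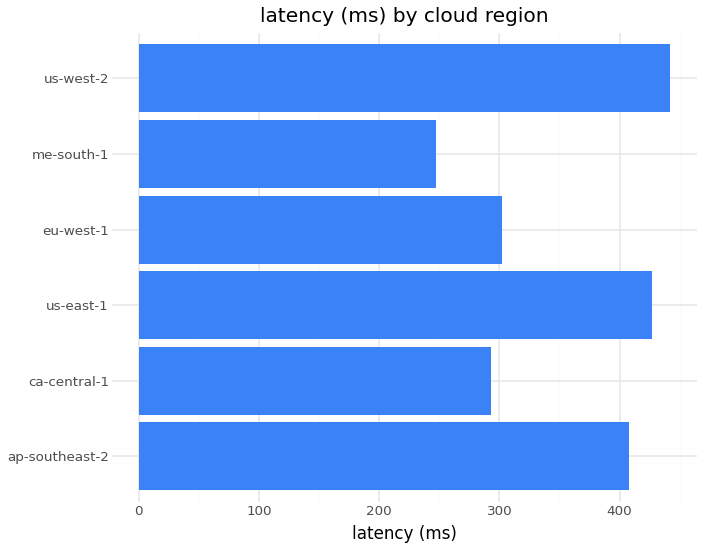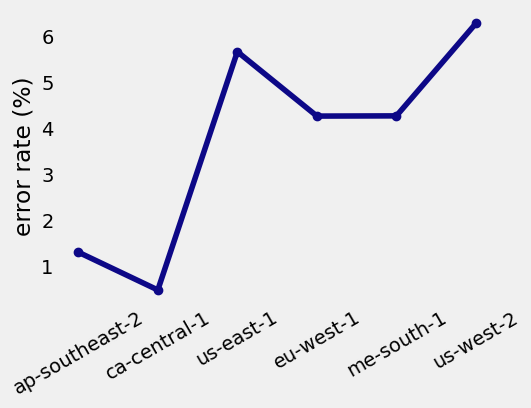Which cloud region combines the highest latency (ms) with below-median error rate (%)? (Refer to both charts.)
ap-southeast-2

Chart 2 median error rate (%) ≈ 4; below-median cloud regions: ap-southeast-2, ca-central-1, eu-west-1. Among those, ap-southeast-2 has the highest latency (ms) (≈ 400).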